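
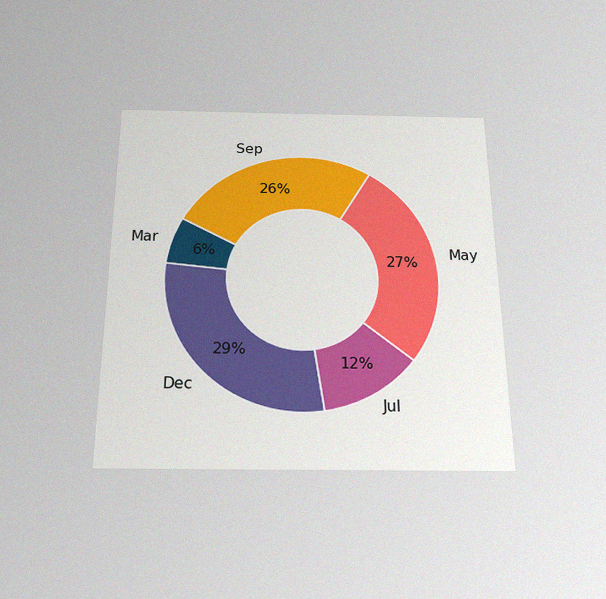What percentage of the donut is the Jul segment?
12%

The chart is viewed slightly from below, with some photo noise. The Jul segment takes up 12% of the ring.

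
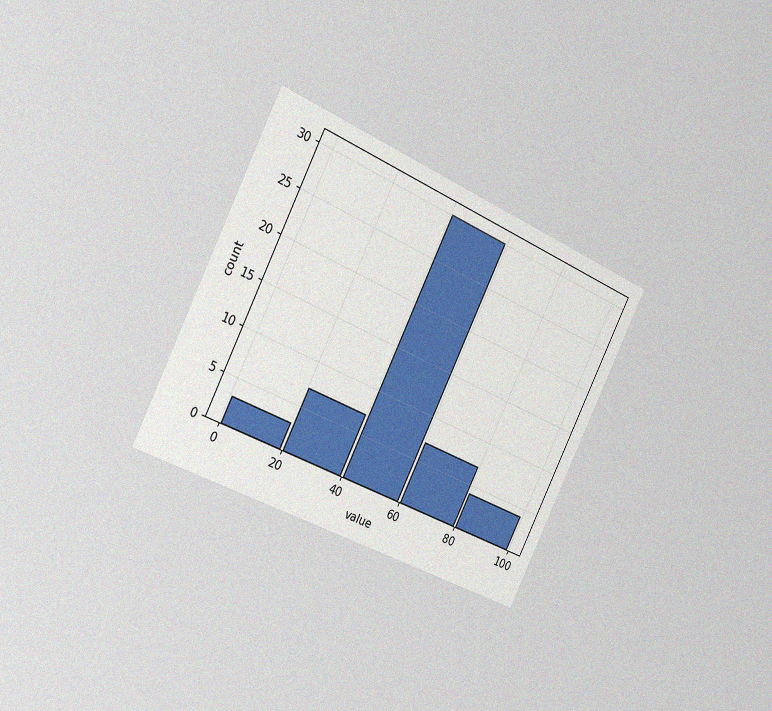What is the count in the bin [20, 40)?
The chart is tilted about 27° clockwise and viewed slightly from the left, with some photo noise. The [20, 40) bin has height 7.

7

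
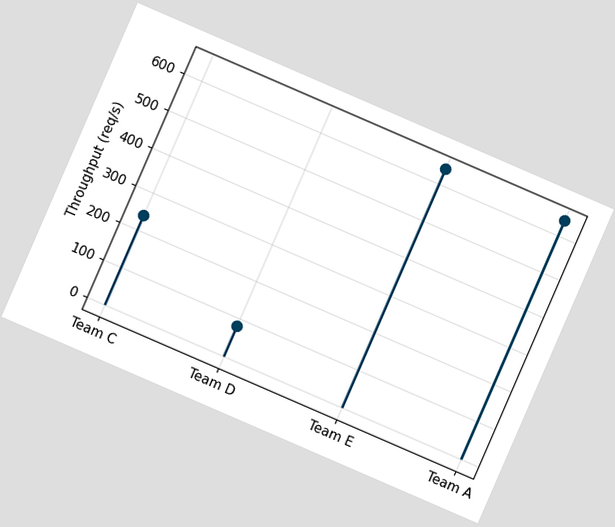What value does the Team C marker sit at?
The chart is tilted about 23° clockwise. The Team C marker sits at 240req/s.

240req/s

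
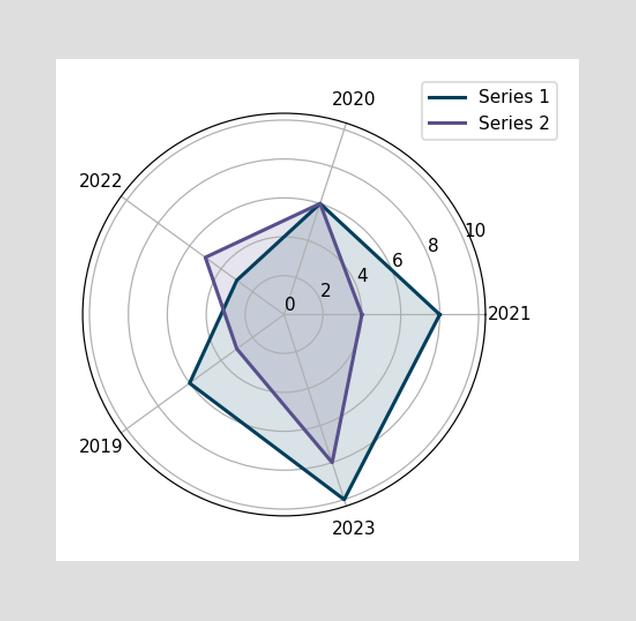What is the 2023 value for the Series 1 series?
On the 2023 axis, Series 1 reaches 10.

10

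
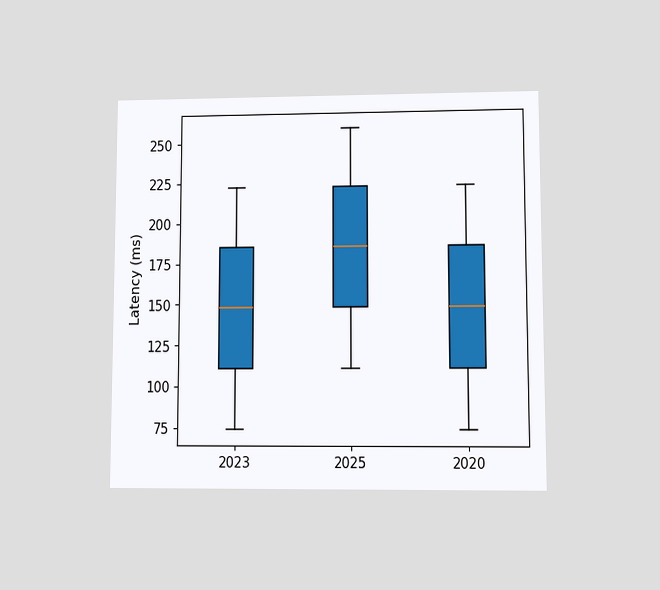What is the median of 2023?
The chart is viewed at a slight angle. The median line in the 2023 box sits at 148ms.

148ms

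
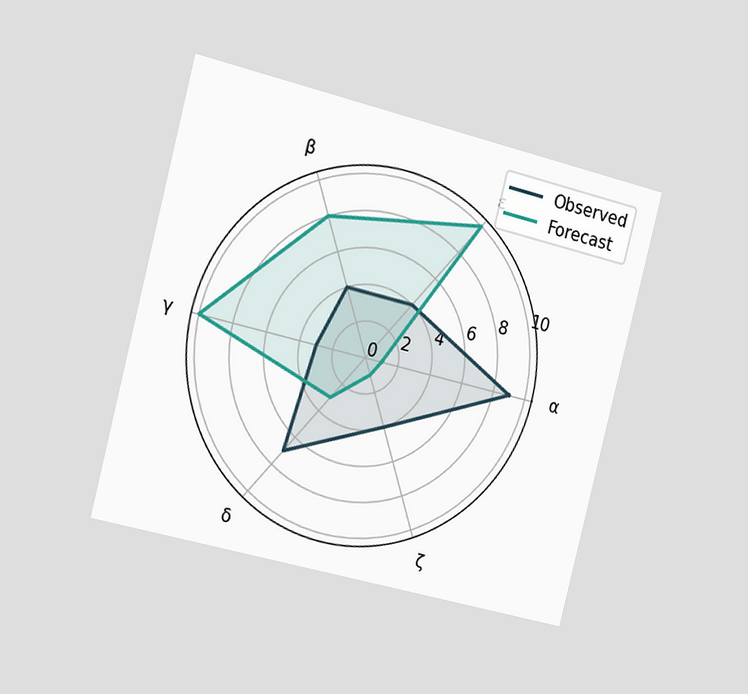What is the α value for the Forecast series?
1

The chart is tilted about 14° clockwise and viewed slightly from the left. On the α axis, Forecast reaches 1.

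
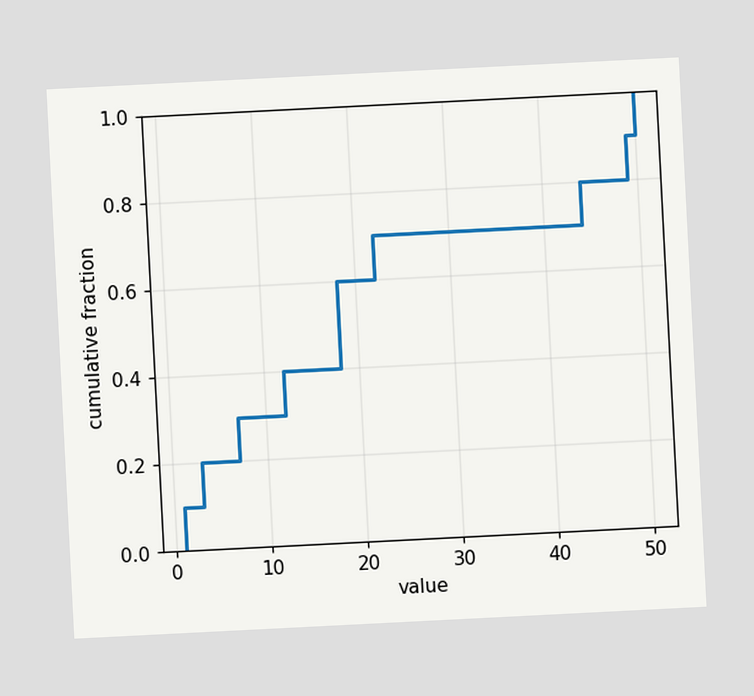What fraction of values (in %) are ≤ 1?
10%

The chart is tilted about 3° counter-clockwise. At x=1 the ECDF step is at 10%.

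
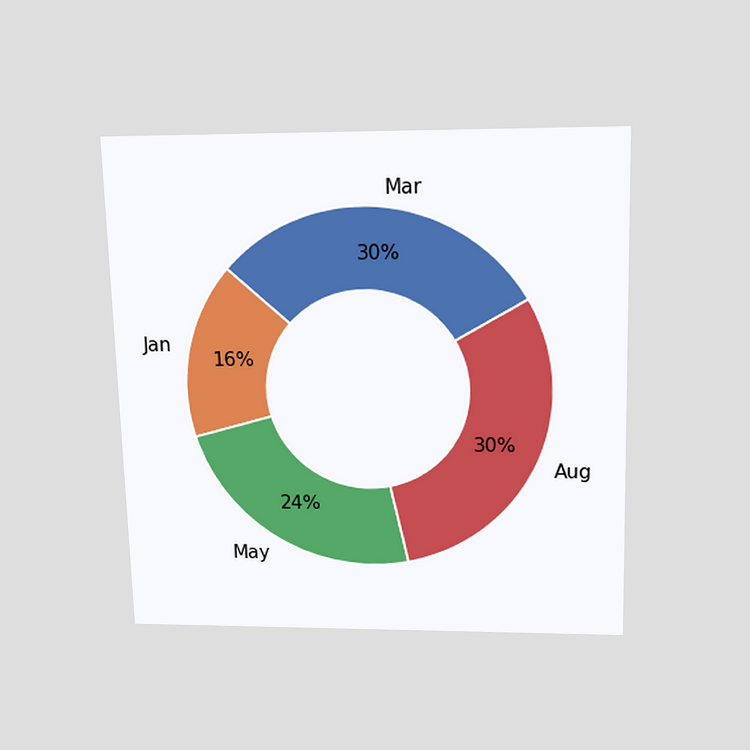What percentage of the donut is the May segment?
24%

The chart is viewed slightly from above. The May segment takes up 24% of the ring.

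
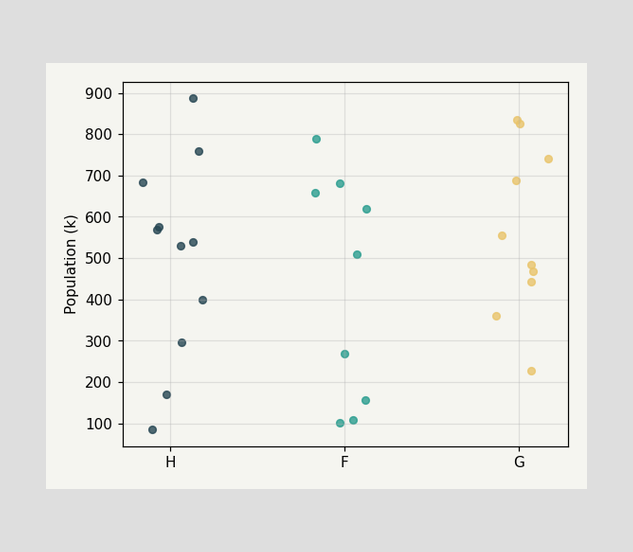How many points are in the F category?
9

Counting the markers in the F column gives 9.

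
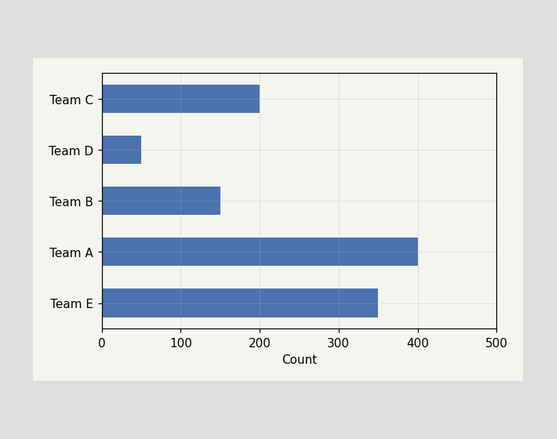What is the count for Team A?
400

Reading along the chart's x-axis, the Team A bar reaches 400.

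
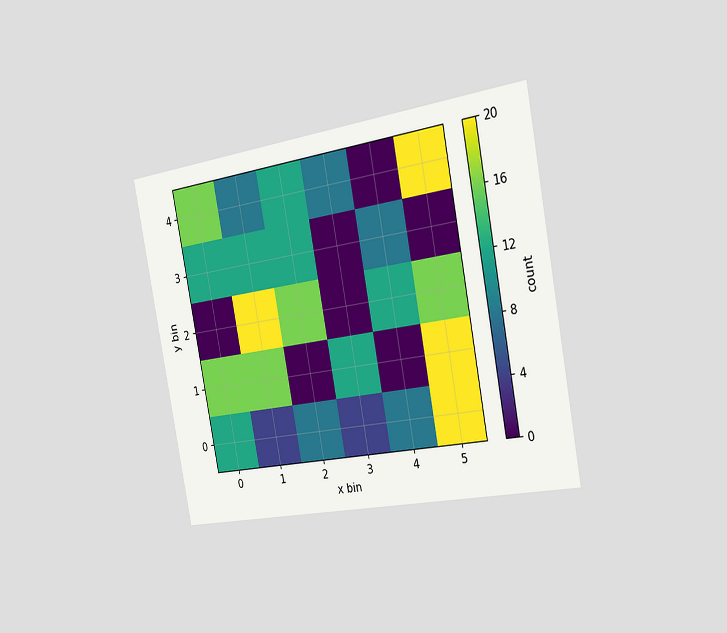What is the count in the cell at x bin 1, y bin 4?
The chart is tilted about 10° counter-clockwise and viewed slightly from the right. Matching the cell (1, 4) against the colorbar gives 8.

8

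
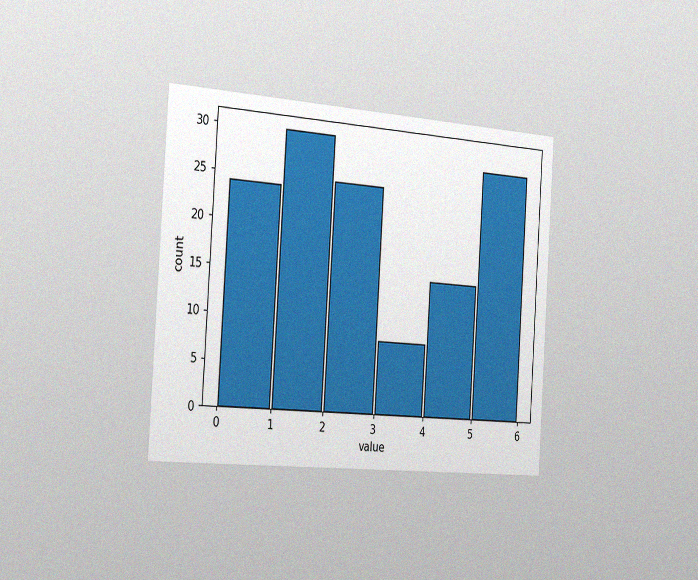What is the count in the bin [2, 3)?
25

The chart is tilted about 4° clockwise and viewed slightly from the left, with some photo noise. The [2, 3) bin has height 25.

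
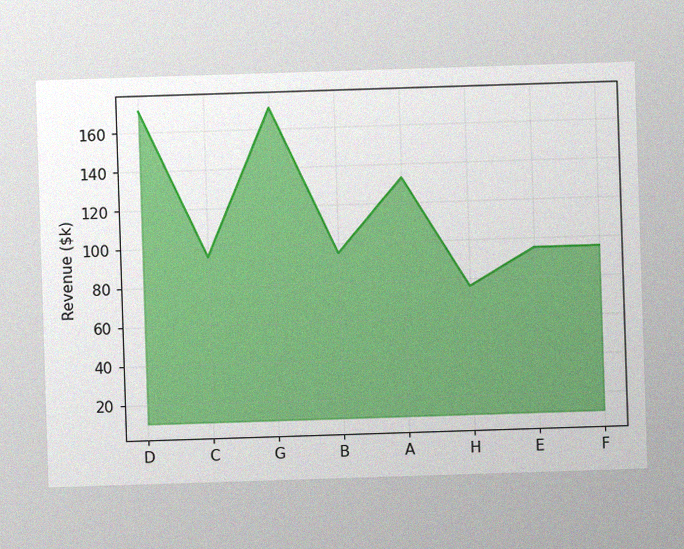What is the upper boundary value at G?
$171k

The image has some photo noise and uneven lighting. At G the upper boundary is at $171k.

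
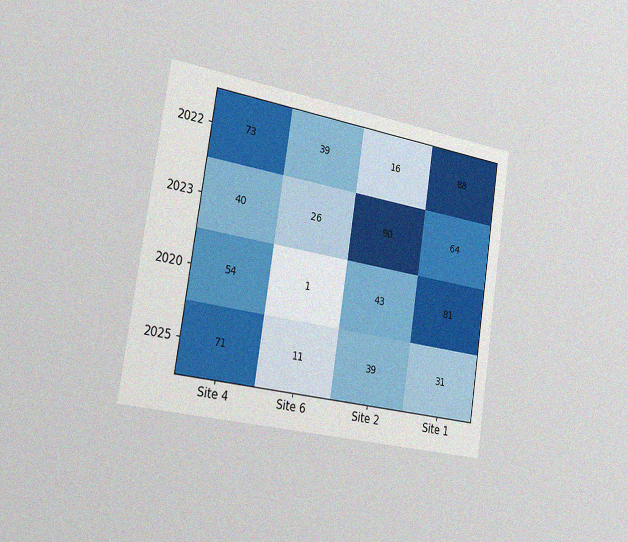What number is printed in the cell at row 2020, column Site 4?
54

The chart is tilted about 9° clockwise and viewed slightly from the left, with some photo noise. The (2020, Site 4) cell reads 54.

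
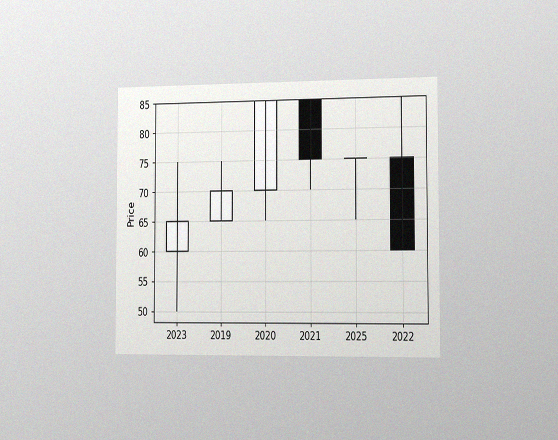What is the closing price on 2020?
The chart is viewed slightly from the right, with some photo noise. The 2020 candle closes at 85.

85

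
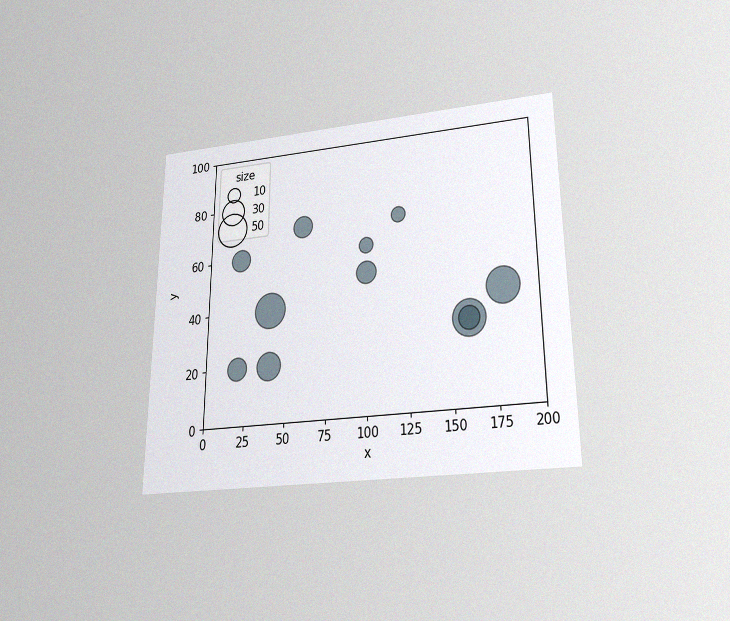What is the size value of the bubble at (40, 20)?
30

The chart is viewed slightly from below, with some photo noise. Matching the bubble at (40, 20) against the size legend gives 30.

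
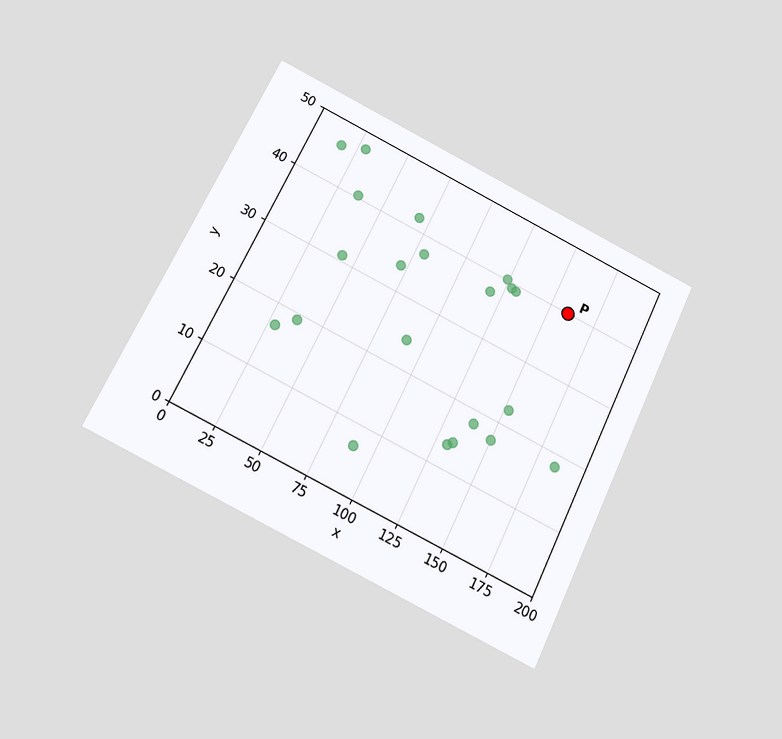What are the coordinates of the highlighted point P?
The chart is tilted about 26° clockwise and viewed at a slight angle. Following the gridlines from P to each axis, P sits at (160, 40).

(160, 40)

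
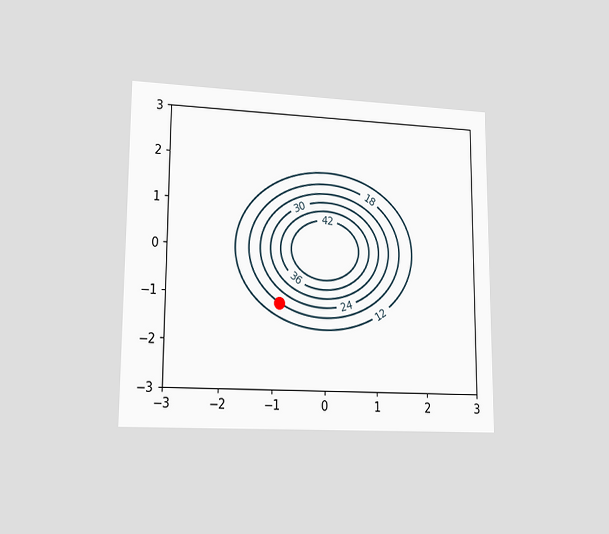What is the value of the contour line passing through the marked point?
18

The chart is viewed at a slight angle. The marked point sits on the contour labelled 18.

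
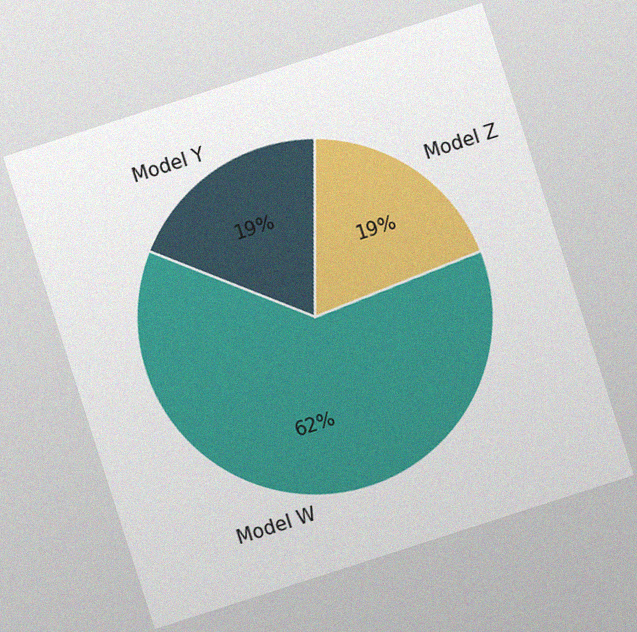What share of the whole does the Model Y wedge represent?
The chart is tilted about 18° counter-clockwise, with some photo noise. The Model Y slice takes up 19% of the pie.

19%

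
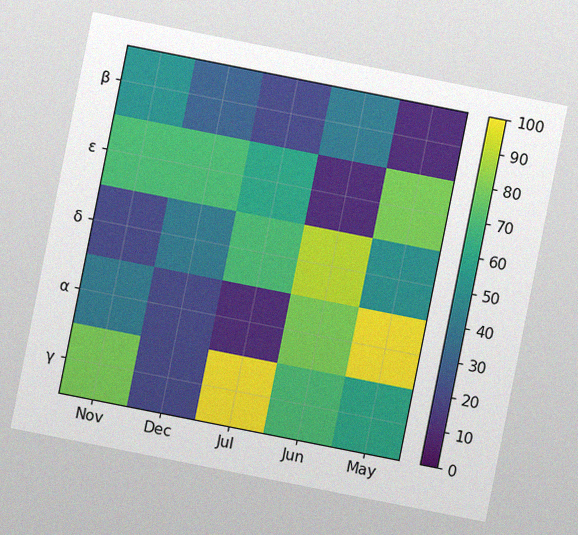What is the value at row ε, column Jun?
10

The chart is tilted about 11° clockwise, with some photo noise. Matching cell (ε, Jun) against the colorbar gives 10.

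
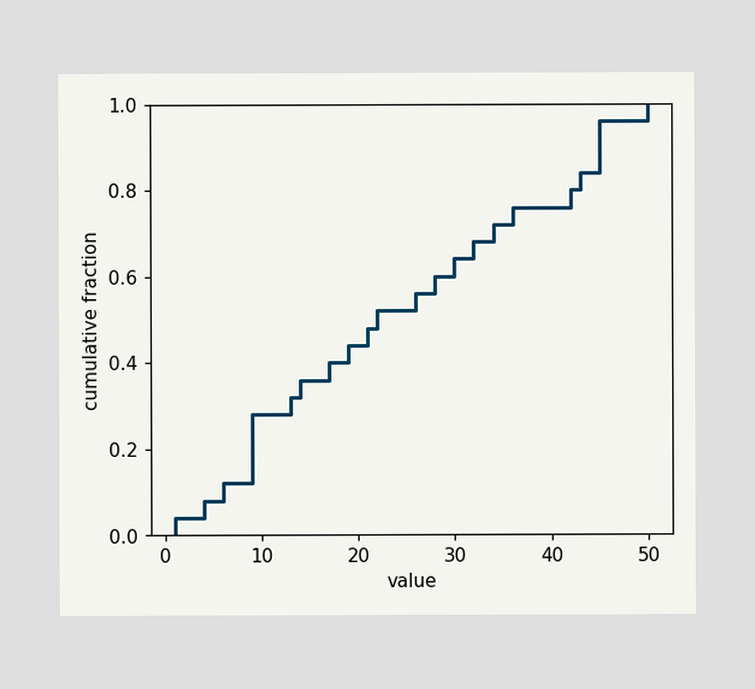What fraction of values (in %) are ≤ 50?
100%

At x=50 the ECDF step is at 100%.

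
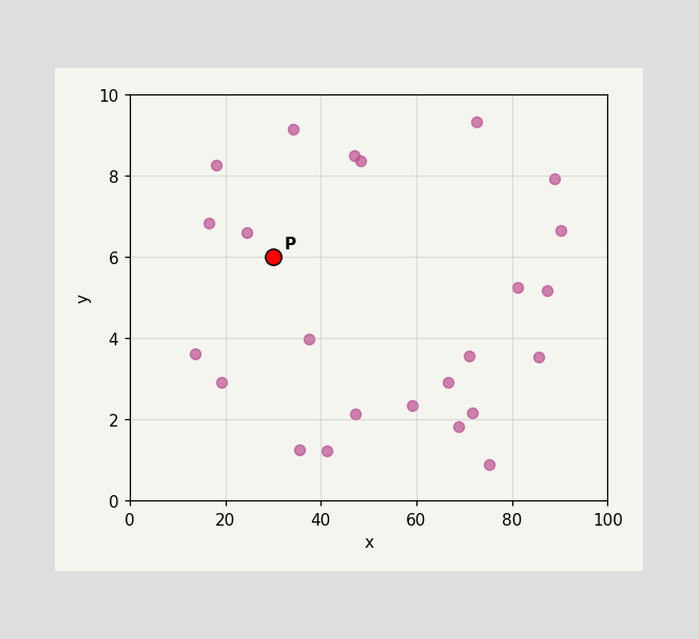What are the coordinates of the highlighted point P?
(30, 6)

Following the gridlines from P to each axis, P sits at (30, 6).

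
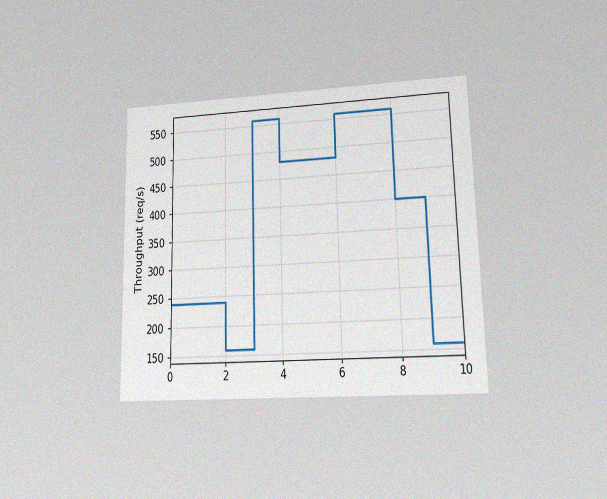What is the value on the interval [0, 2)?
The chart is viewed at a slight angle, with some photo noise. On [0, 2) the step sits at 240req/s.

240req/s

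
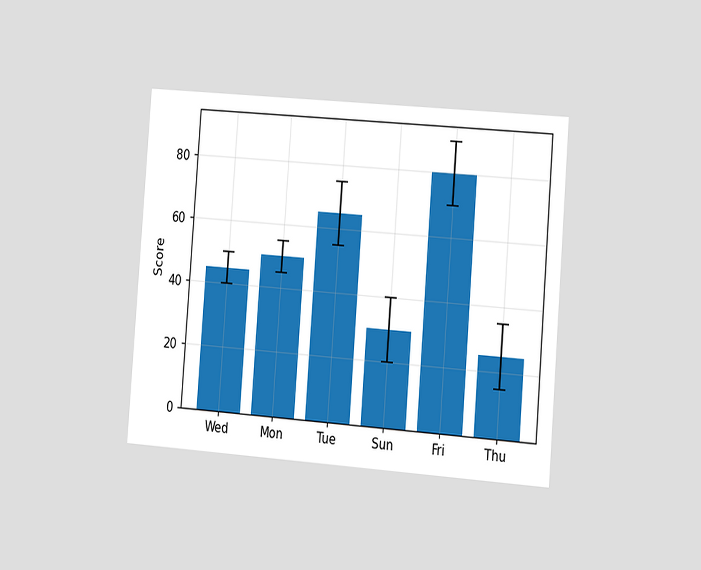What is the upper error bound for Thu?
The chart is tilted about 4° clockwise and viewed slightly from the right. The Thu bar's upper whisker reaches 35.

35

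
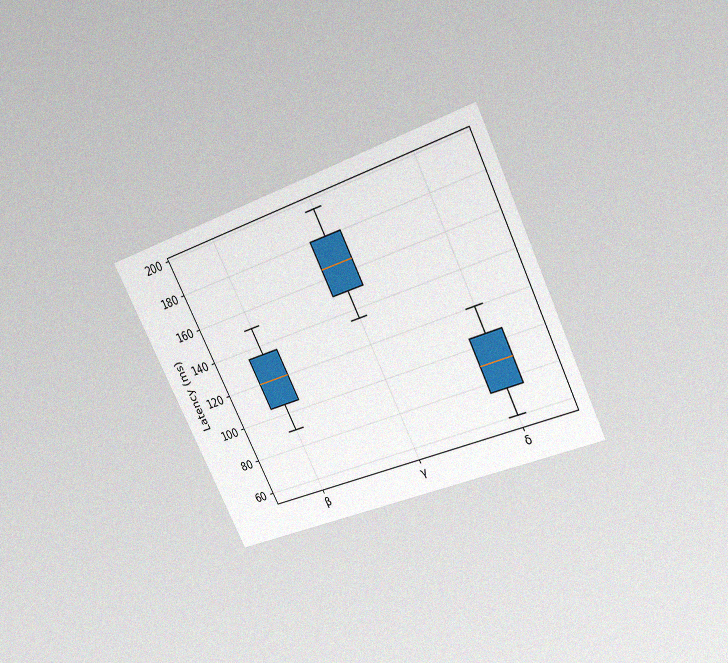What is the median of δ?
90ms

The chart is tilted about 26° counter-clockwise and viewed slightly from above, with some photo noise. The median line in the δ box sits at 90ms.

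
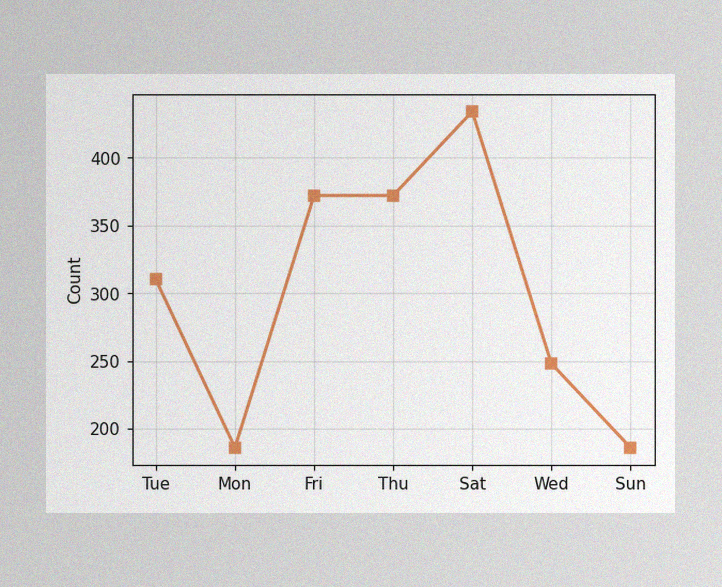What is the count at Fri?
372

The image has some photo noise and uneven lighting. At Fri, the line is at 372.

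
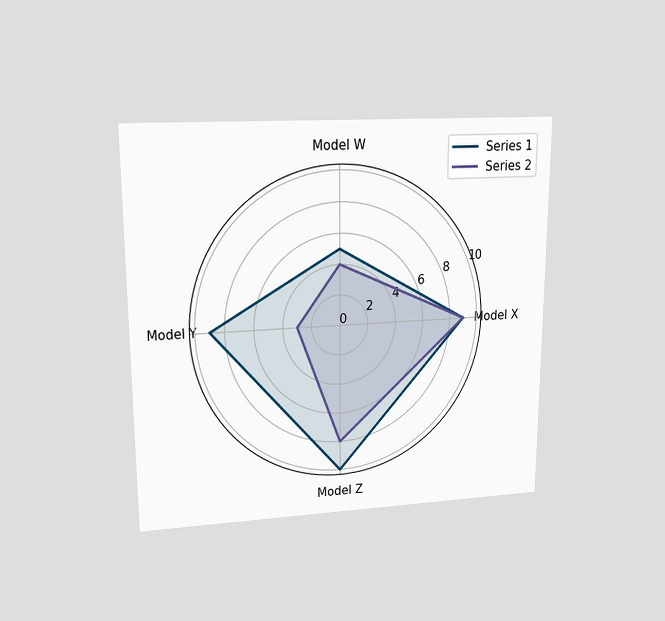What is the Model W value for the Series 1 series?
The chart is viewed at a slight angle. On the Model W axis, Series 1 reaches 5.

5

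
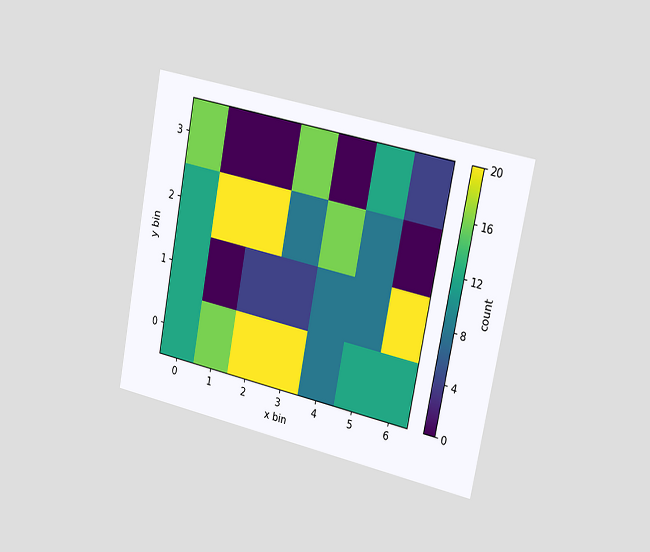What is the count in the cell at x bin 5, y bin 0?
12

The chart is tilted about 11° clockwise and viewed slightly from the right. Matching the cell (5, 0) against the colorbar gives 12.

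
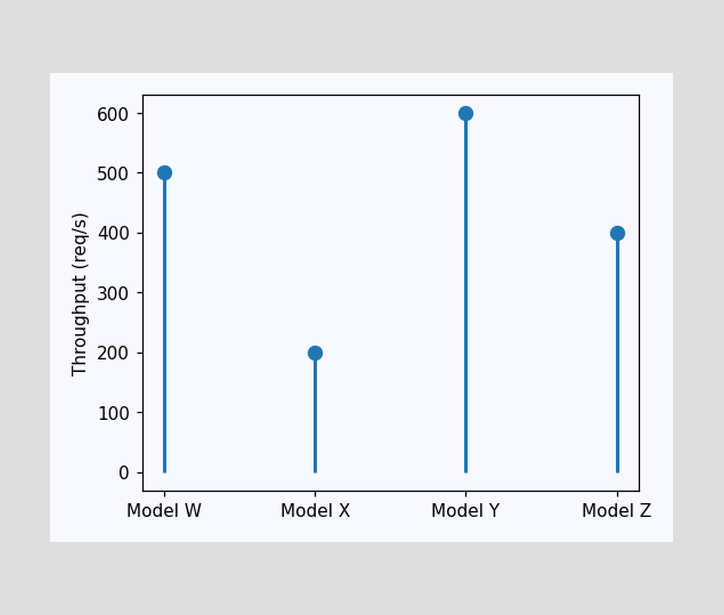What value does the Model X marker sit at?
200req/s

The Model X marker sits at 200req/s.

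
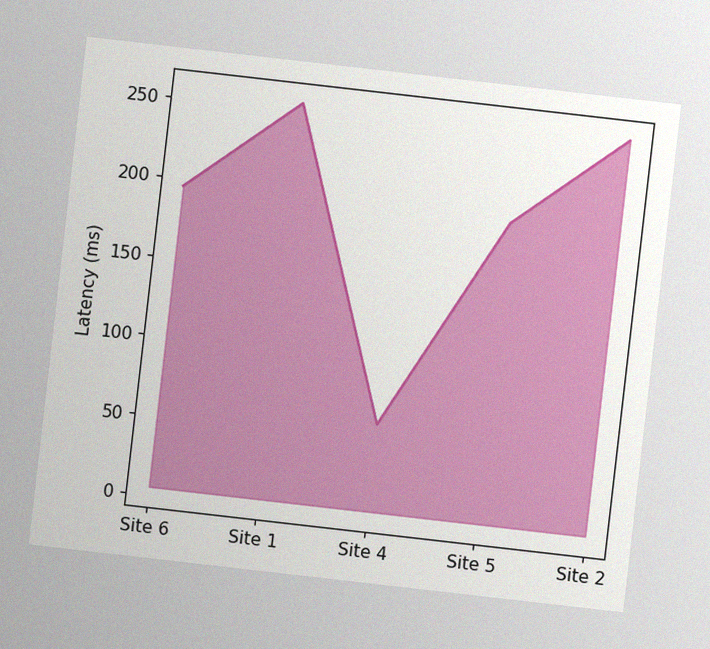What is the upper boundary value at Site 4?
60ms

The chart is tilted about 7° clockwise, with some photo noise. At Site 4 the upper boundary is at 60ms.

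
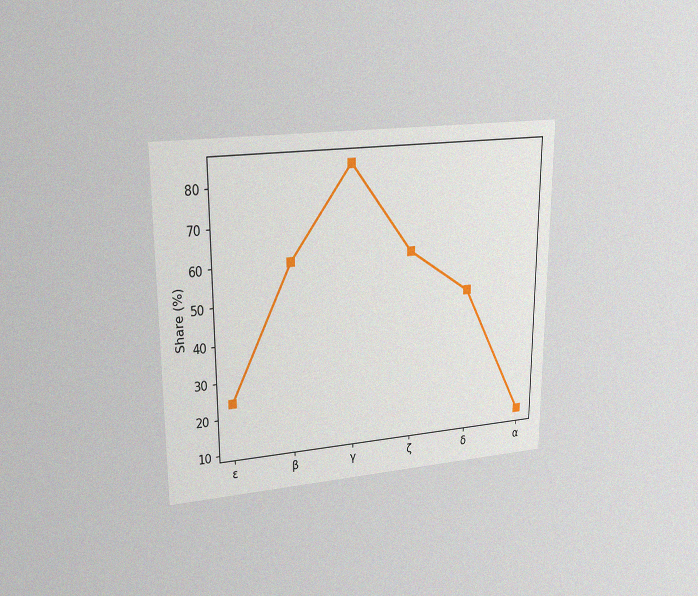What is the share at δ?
48%

The chart is viewed at a slight angle, with some photo noise. At δ, the line is at 48%.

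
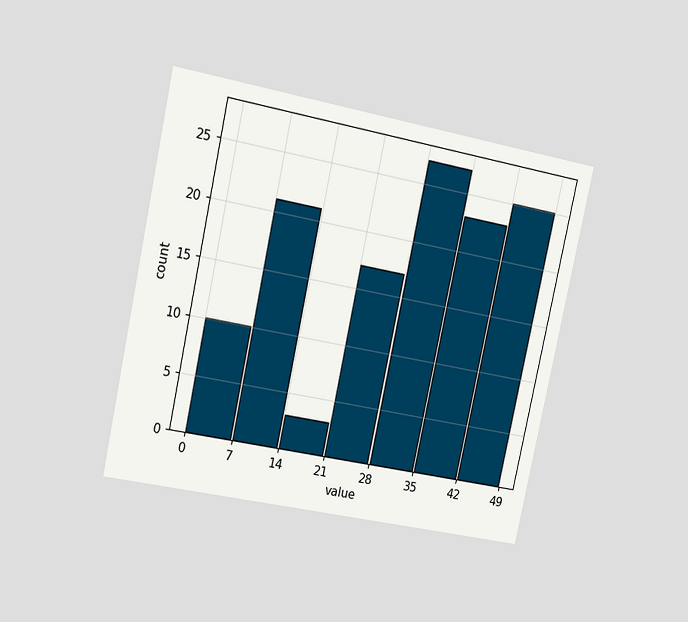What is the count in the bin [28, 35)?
The chart is tilted about 12° clockwise and viewed slightly from the left. The [28, 35) bin has height 27.

27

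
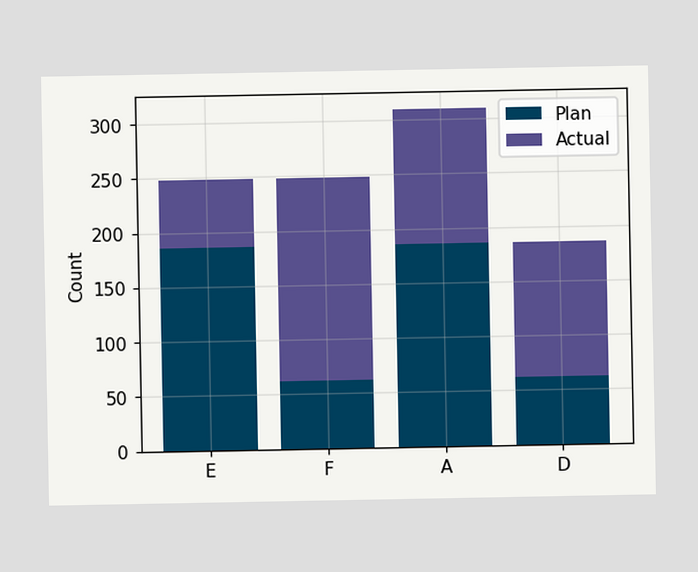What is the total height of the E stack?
248

The E stack's top reaches 248 on the y-axis.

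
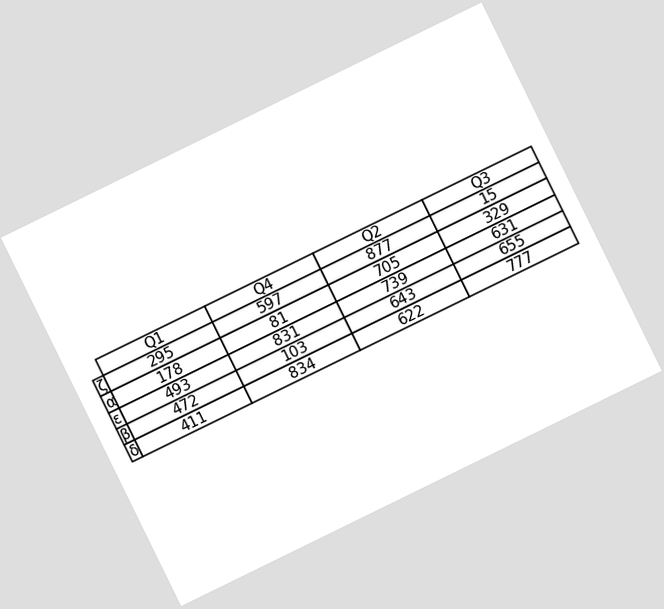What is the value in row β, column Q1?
472

The chart is tilted about 26° counter-clockwise. The (β, Q1) cell reads 472.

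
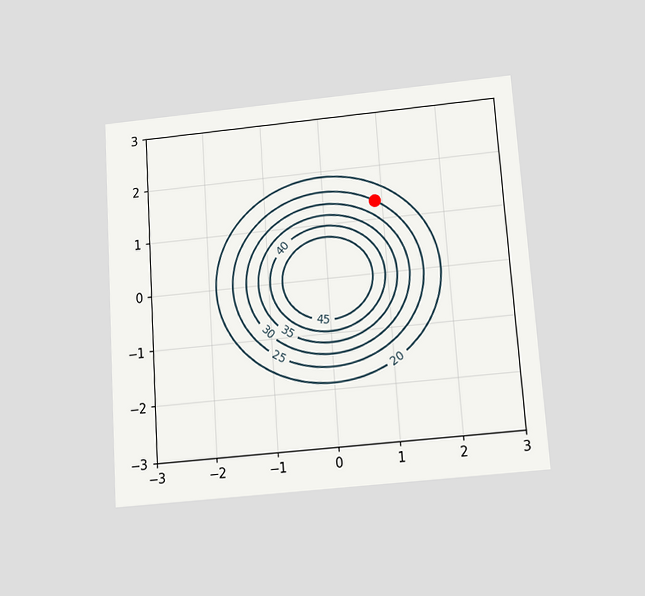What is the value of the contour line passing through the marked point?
The chart is tilted about 4° counter-clockwise and viewed slightly from below. The marked point sits on the contour labelled 25.

25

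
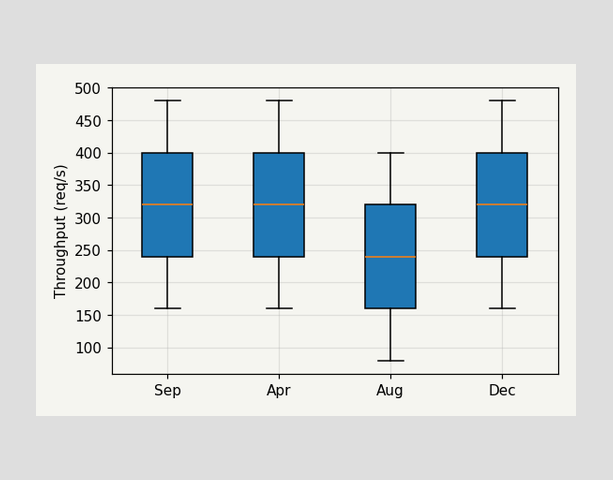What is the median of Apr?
The median line in the Apr box sits at 320req/s.

320req/s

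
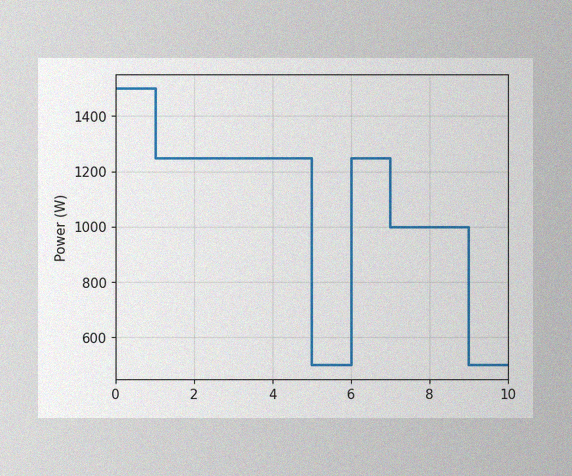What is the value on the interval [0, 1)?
The image has some photo noise and uneven lighting. On [0, 1) the step sits at 1500W.

1500W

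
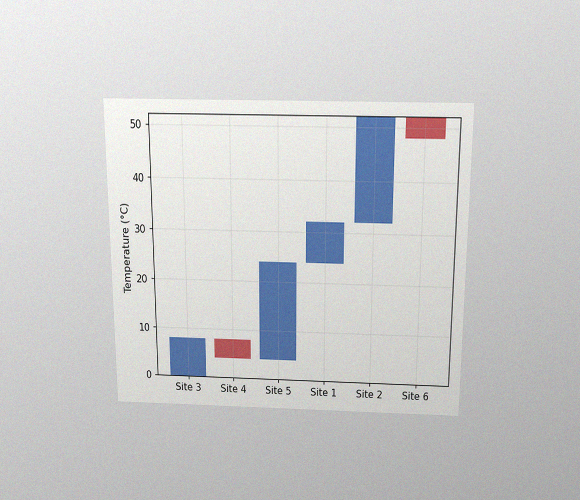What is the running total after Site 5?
The chart is viewed slightly from above, with some photo noise. After Site 5 the running total reaches 24°C.

24°C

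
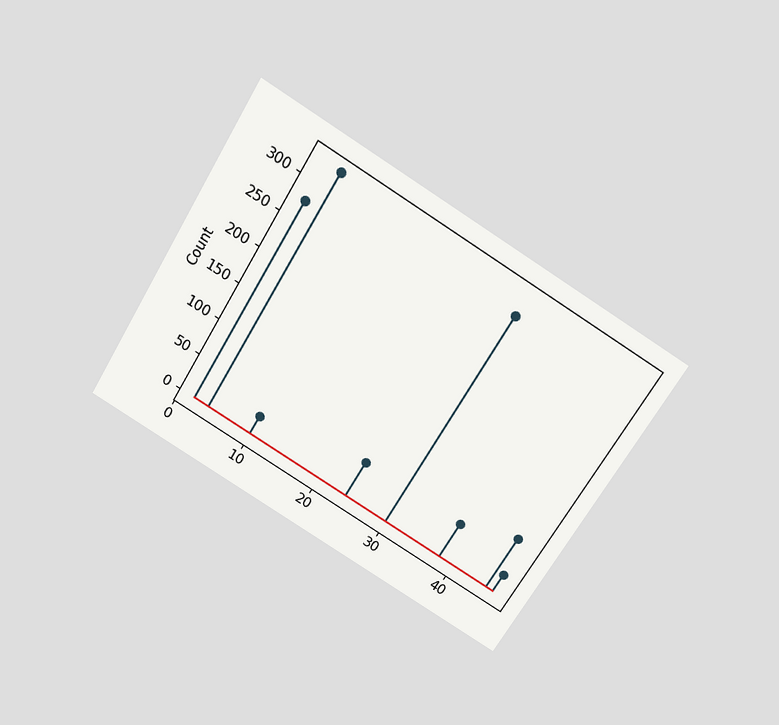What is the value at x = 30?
300

The chart is tilted about 31° clockwise and viewed slightly from above. The stem at x=30 reaches 300.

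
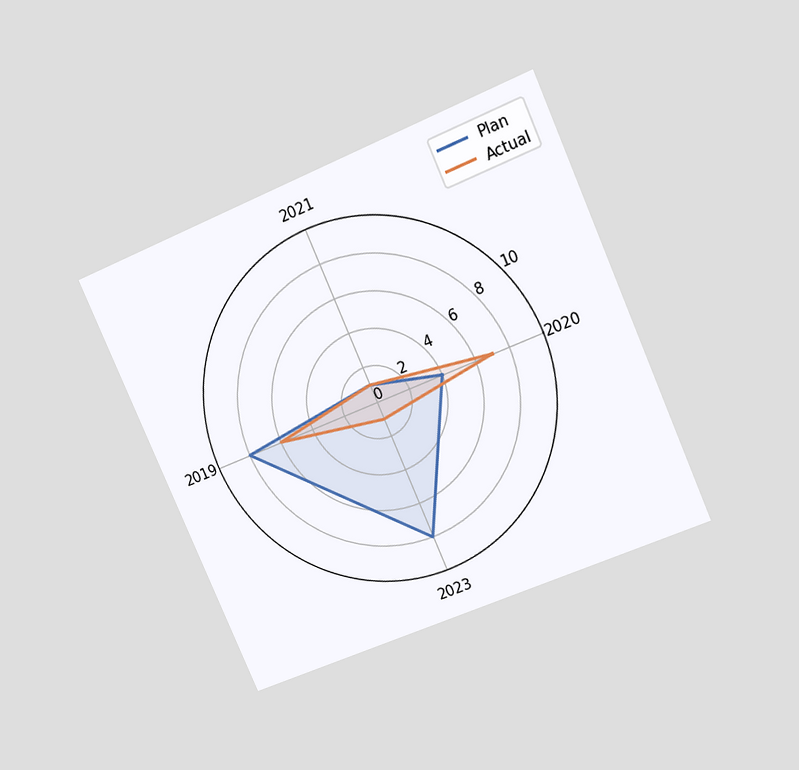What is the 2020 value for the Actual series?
The chart is tilted about 24° counter-clockwise and viewed at a slight angle. On the 2020 axis, Actual reaches 7.

7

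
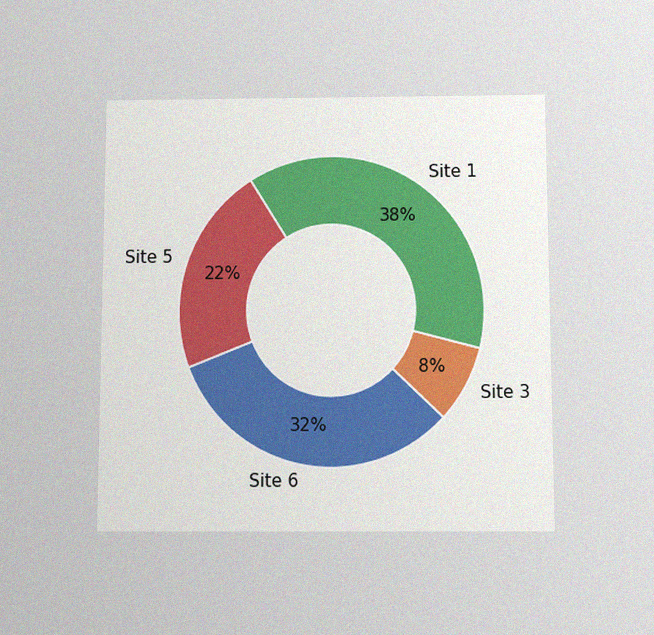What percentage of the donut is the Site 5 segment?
The chart is viewed slightly from below, with some photo noise. The Site 5 segment takes up 22% of the ring.

22%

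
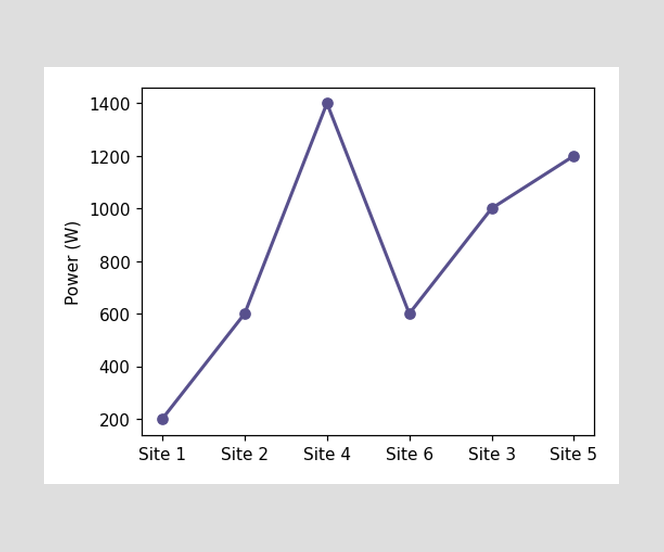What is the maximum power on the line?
The highest point is at Site 4, and reading across to the y-axis gives 1400W.

1400W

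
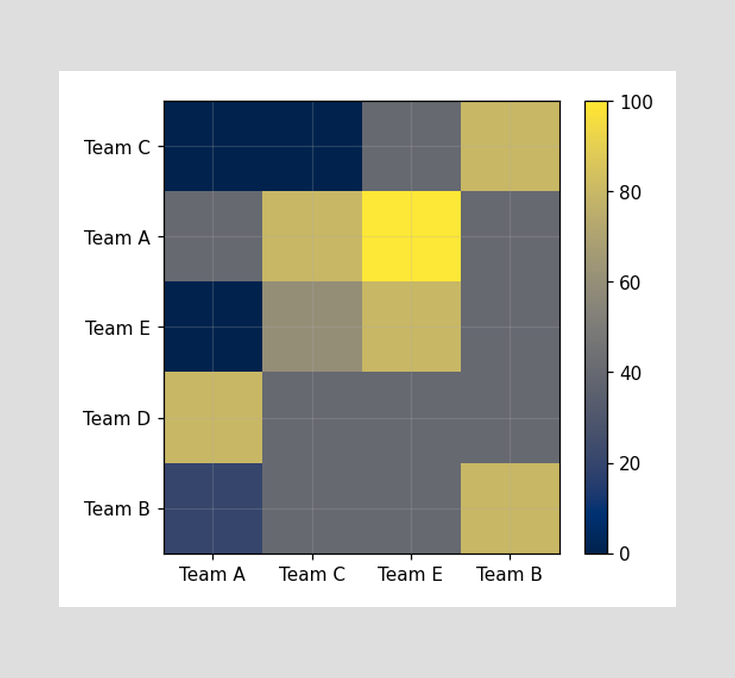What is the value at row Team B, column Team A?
20

Matching cell (Team B, Team A) against the colorbar gives 20.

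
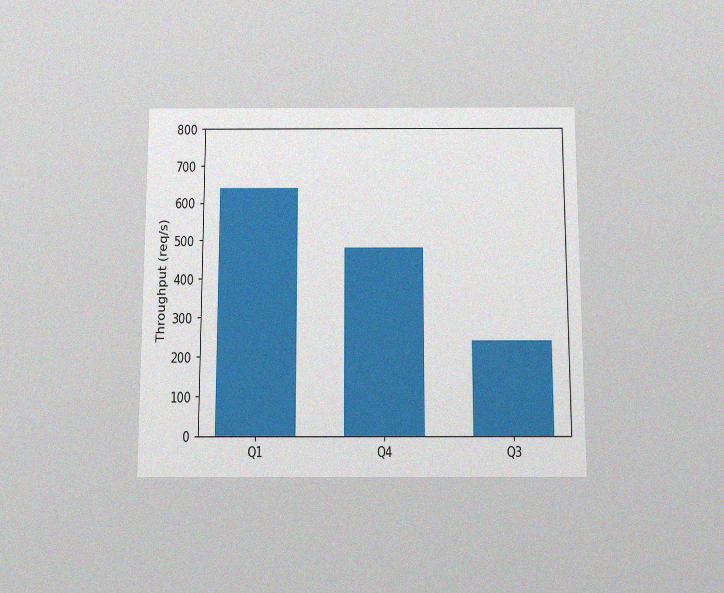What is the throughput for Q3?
The chart is viewed slightly from below, with some photo noise. Reading along the chart's y-axis, the Q3 bar reaches 240req/s.

240req/s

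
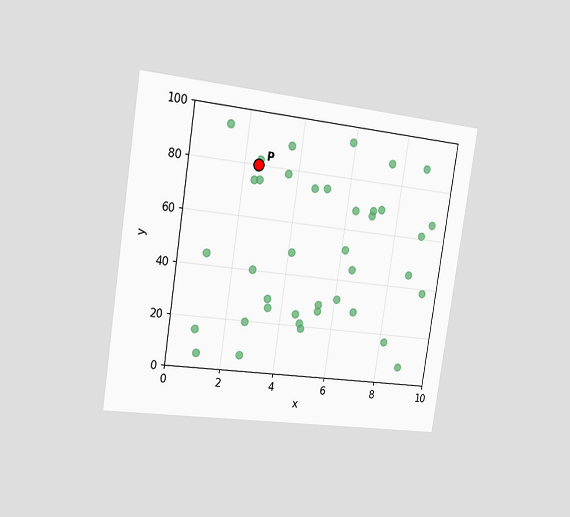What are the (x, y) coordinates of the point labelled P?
The chart is tilted about 9° clockwise and viewed slightly from the left. Following the gridlines from P to each axis, P sits at (2.5, 80).

(2.5, 80)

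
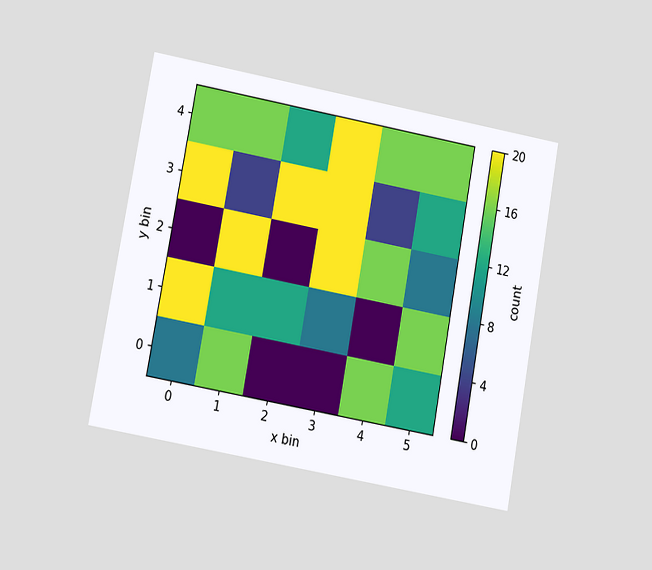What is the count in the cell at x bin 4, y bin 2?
16

The chart is tilted about 10° clockwise and viewed at a slight angle. Matching the cell (4, 2) against the colorbar gives 16.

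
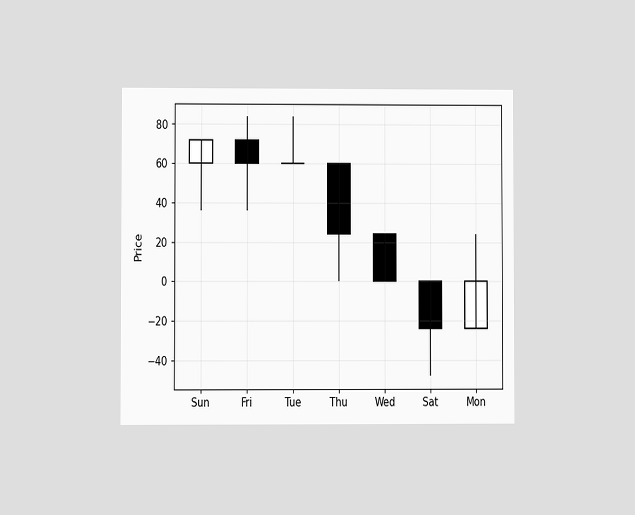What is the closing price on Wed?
The chart is viewed at a slight angle. The Wed candle closes at 0.

0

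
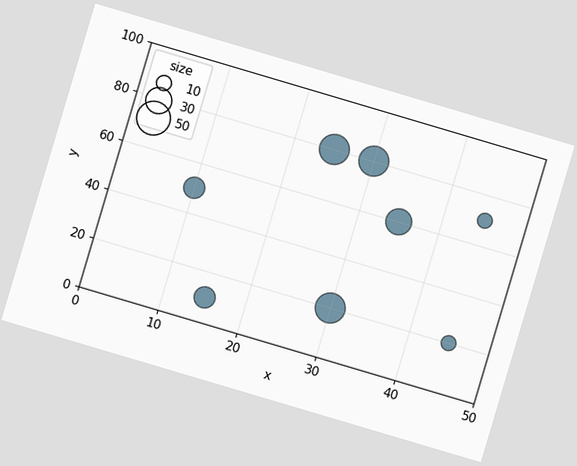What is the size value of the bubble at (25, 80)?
40

The chart is tilted about 17° clockwise. Matching the bubble at (25, 80) against the size legend gives 40.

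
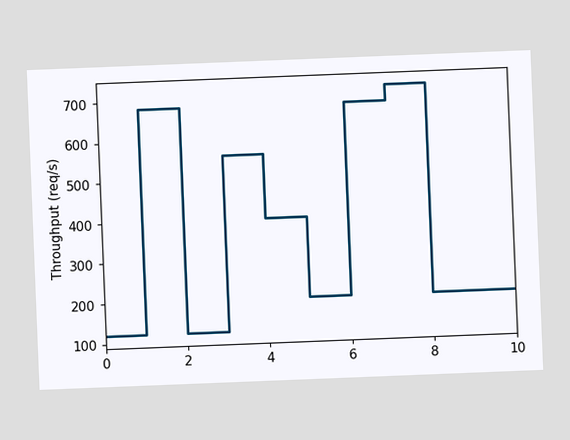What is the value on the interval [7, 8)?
720req/s

The chart is tilted about 2° counter-clockwise. On [7, 8) the step sits at 720req/s.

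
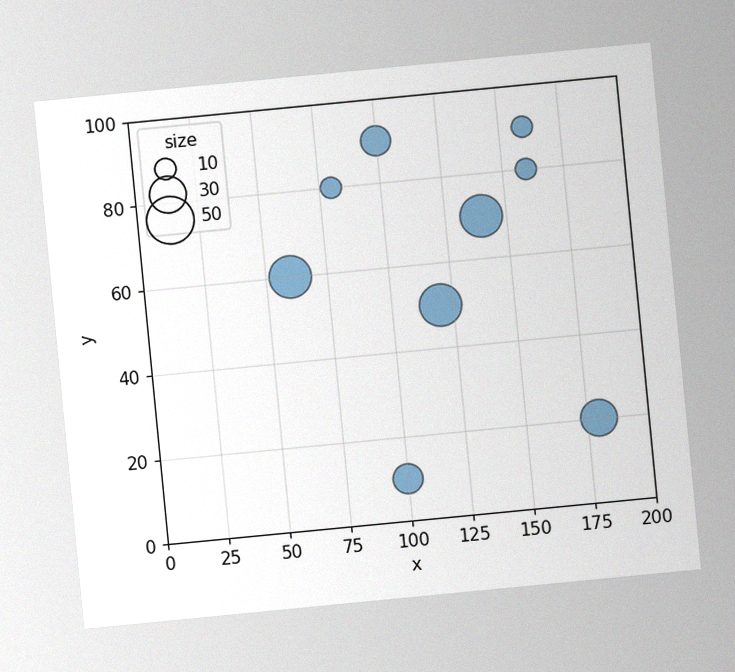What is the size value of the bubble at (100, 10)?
The chart is tilted about 6° counter-clockwise, with some photo noise. Matching the bubble at (100, 10) against the size legend gives 20.

20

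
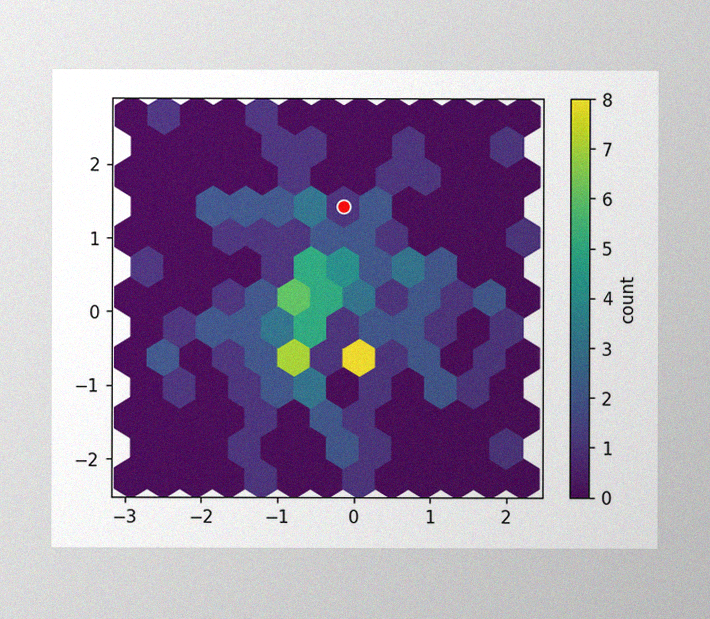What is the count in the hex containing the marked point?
1

The image has some photo noise and uneven lighting. The marked hex reads 1 on the colorbar.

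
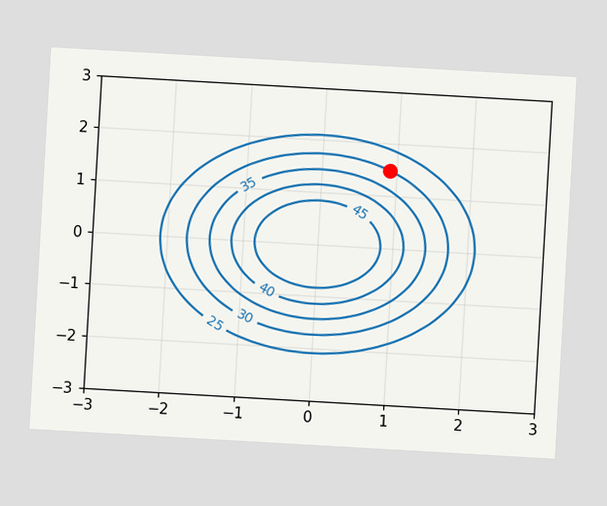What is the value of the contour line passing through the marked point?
30

The chart is tilted about 3° clockwise. The marked point sits on the contour labelled 30.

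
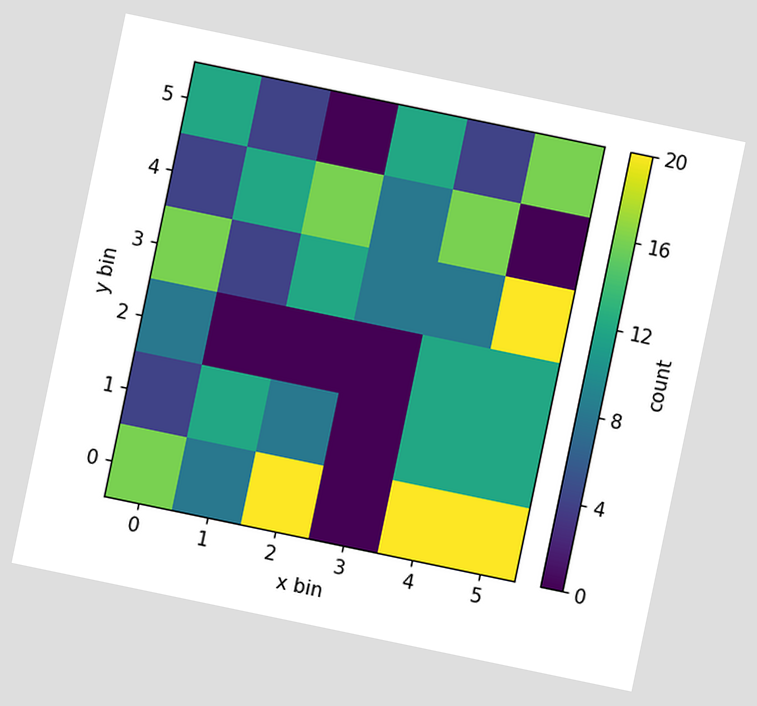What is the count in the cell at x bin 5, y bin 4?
0

The chart is tilted about 12° clockwise. Matching the cell (5, 4) against the colorbar gives 0.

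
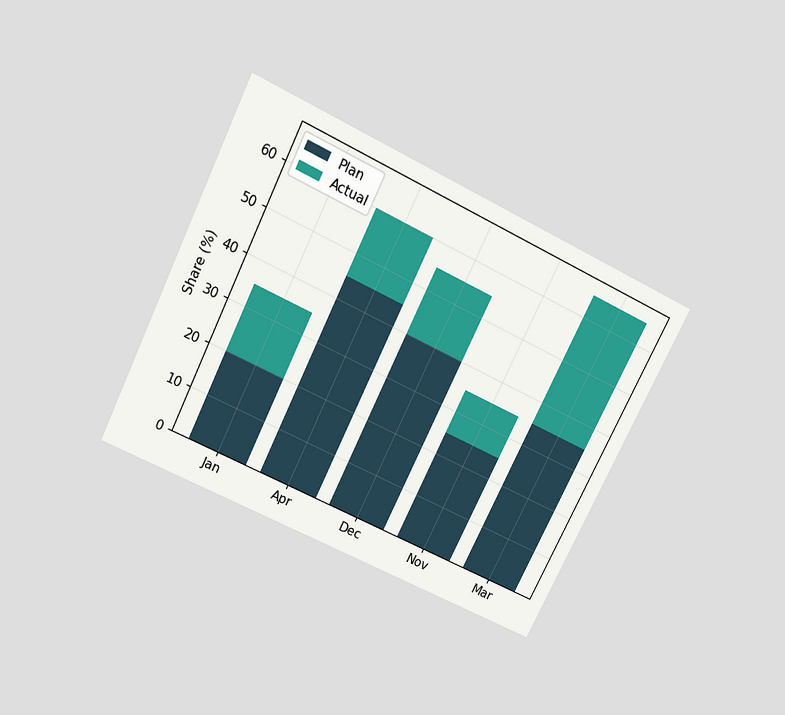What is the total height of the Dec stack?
55%

The chart is tilted about 26° clockwise and viewed slightly from above. The Dec stack's top reaches 55% on the y-axis.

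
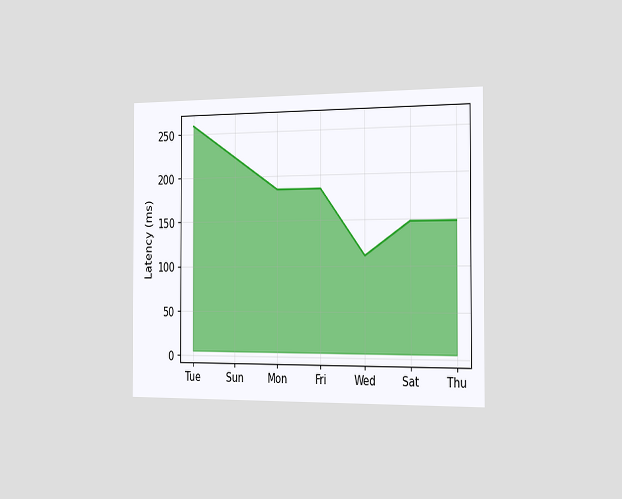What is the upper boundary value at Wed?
The chart is viewed slightly from the right. At Wed the upper boundary is at 111ms.

111ms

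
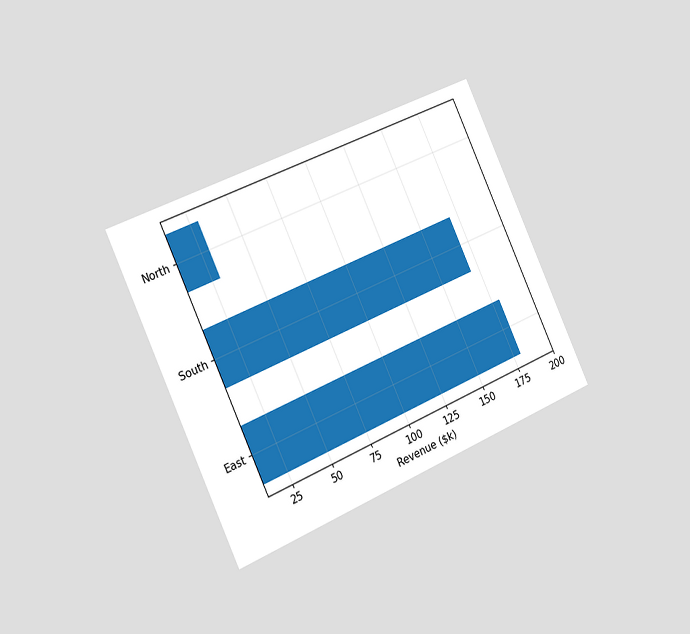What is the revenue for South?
$170k

The chart is tilted about 25° counter-clockwise and viewed slightly from the left. Reading along the chart's x-axis, the South bar reaches $170k.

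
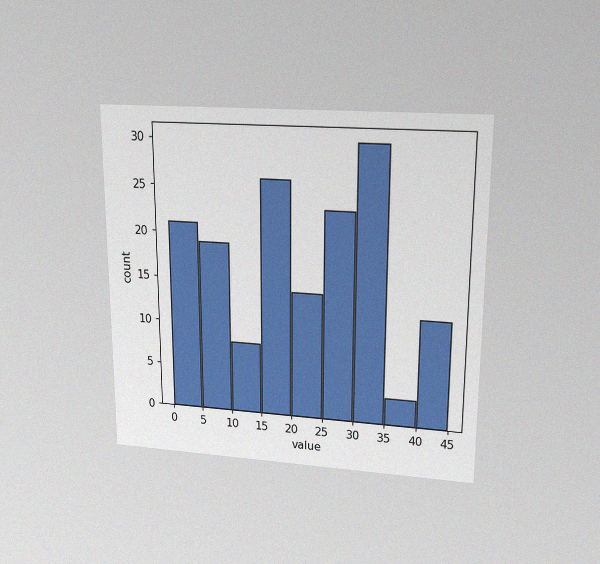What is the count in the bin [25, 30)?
The chart is viewed slightly from above, with some photo noise. The [25, 30) bin has height 23.

23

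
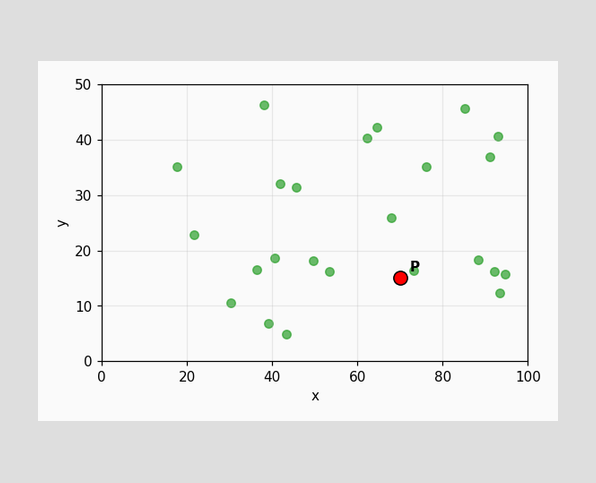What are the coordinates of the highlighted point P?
Following the gridlines from P to each axis, P sits at (70, 15).

(70, 15)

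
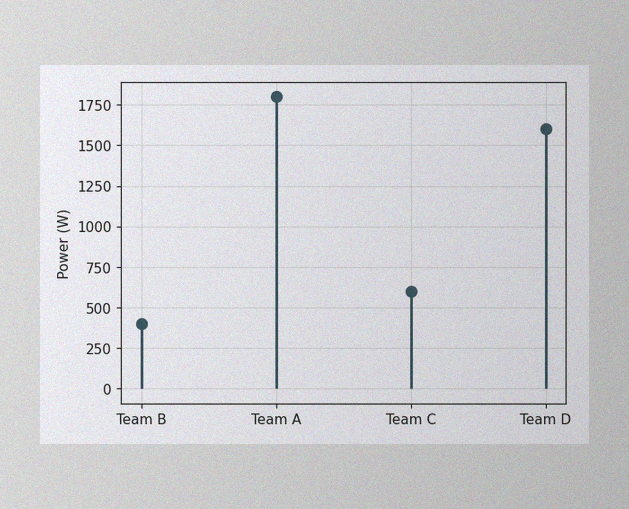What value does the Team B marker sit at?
The image has some photo noise and uneven lighting. The Team B marker sits at 400W.

400W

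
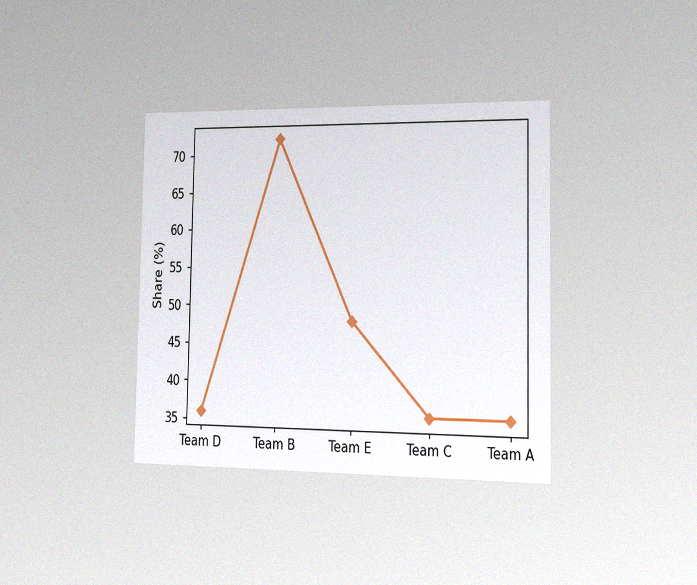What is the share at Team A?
36%

The chart is viewed slightly from the right, with some photo noise. At Team A, the line is at 36%.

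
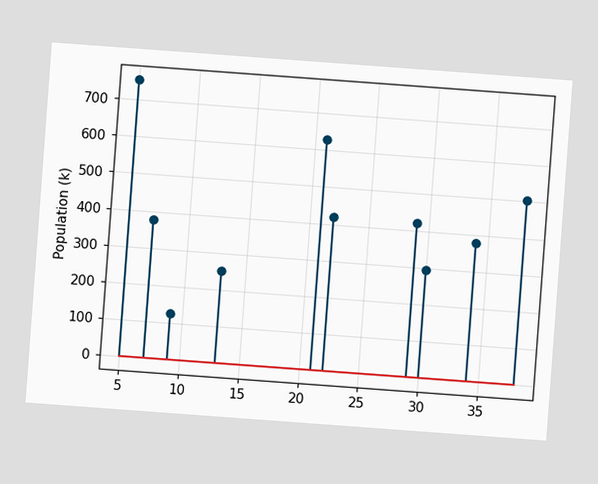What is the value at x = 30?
The chart is tilted about 4° clockwise. The stem at x=30 reaches 294k.

294k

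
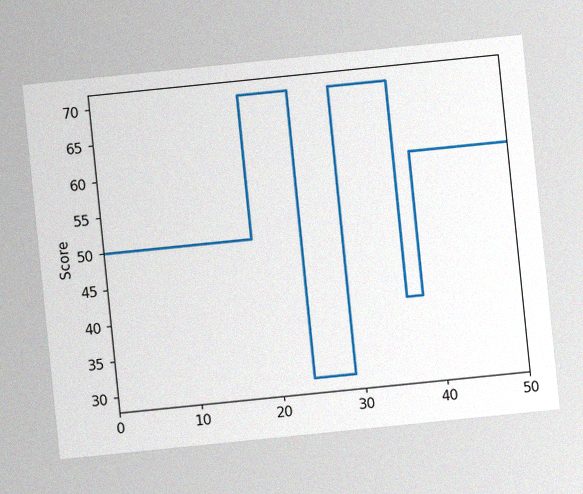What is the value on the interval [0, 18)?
50

The chart is tilted about 6° counter-clockwise, with some photo noise. On [0, 18) the step sits at 50.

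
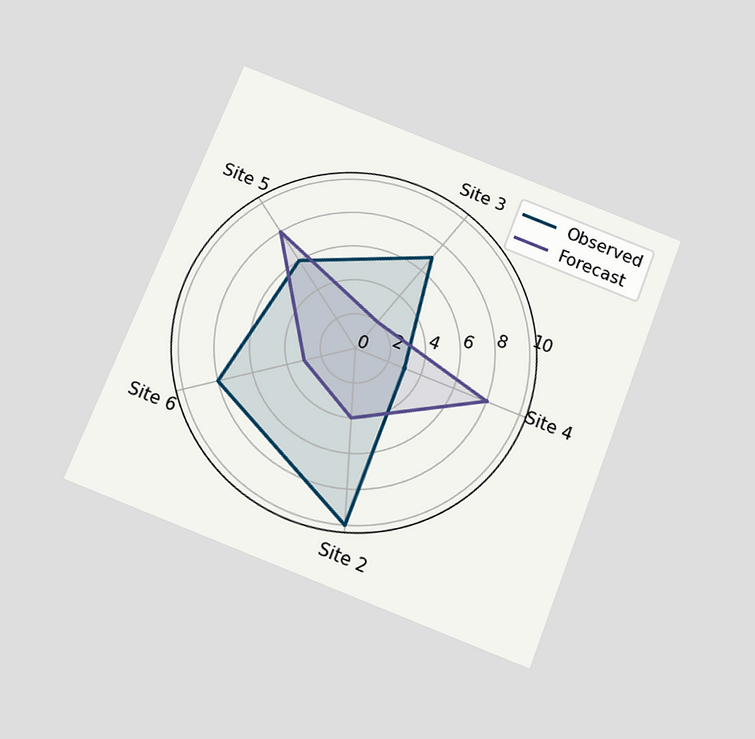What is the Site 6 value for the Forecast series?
3

The chart is tilted about 21° clockwise and viewed slightly from below. On the Site 6 axis, Forecast reaches 3.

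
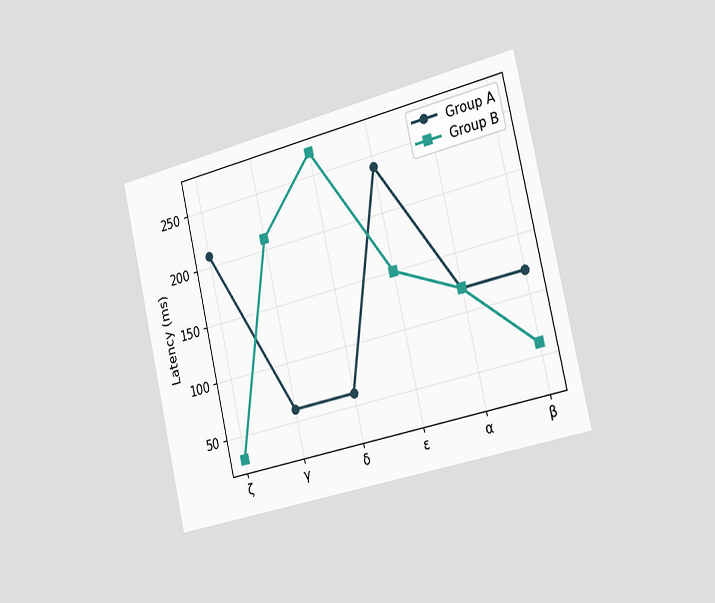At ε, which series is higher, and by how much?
The chart is tilted about 13° counter-clockwise and viewed slightly from the right. At ε, Group A sits above the other line by 90ms.

Group A, by 90ms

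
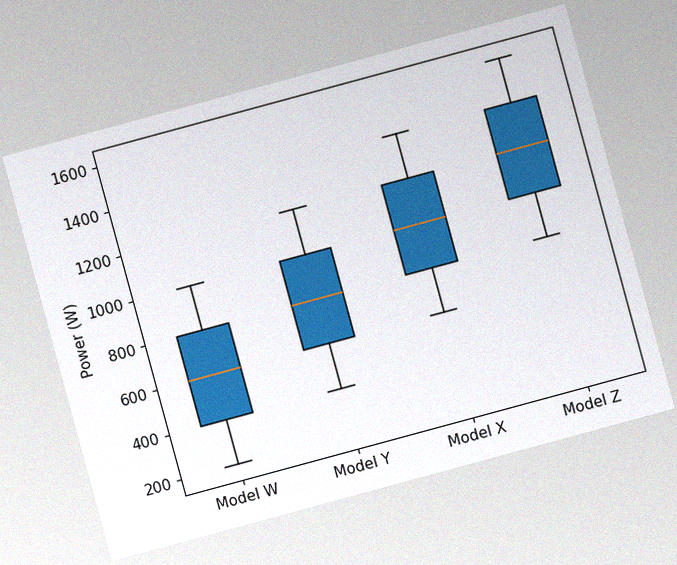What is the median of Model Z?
The chart is tilted about 15° counter-clockwise, with some photo noise. The median line in the Model Z box sits at 1200W.

1200W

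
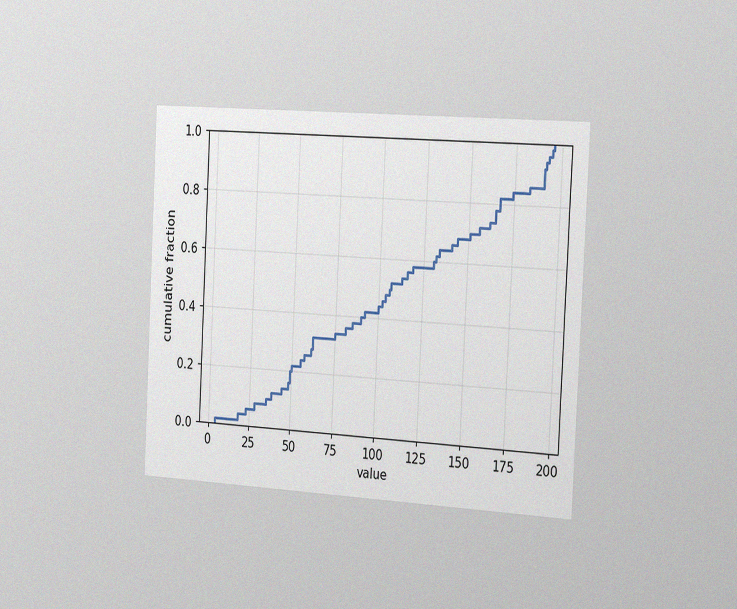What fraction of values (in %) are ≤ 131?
60%

The chart is tilted about 3° clockwise and viewed slightly from the right, with some photo noise. At x=131 the ECDF step is at 60%.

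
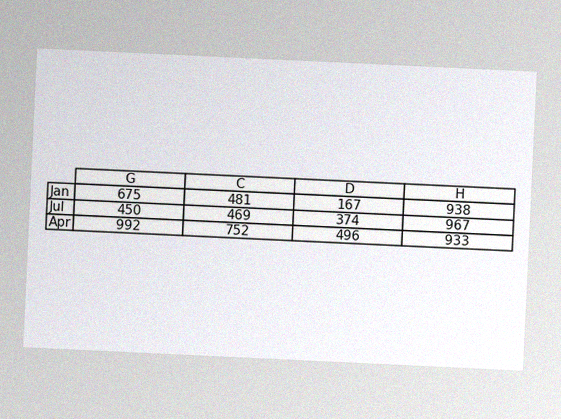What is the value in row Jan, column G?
675

The chart is tilted about 3° clockwise, with some photo noise. The (Jan, G) cell reads 675.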